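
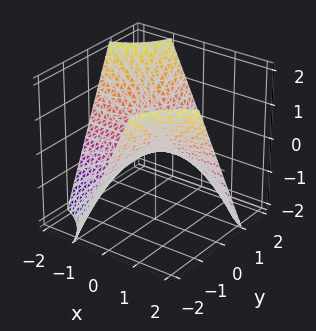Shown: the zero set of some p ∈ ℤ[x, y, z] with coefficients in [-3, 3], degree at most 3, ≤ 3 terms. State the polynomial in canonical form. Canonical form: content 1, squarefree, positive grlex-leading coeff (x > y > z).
x*y + z

First, the degree is 2 — a saddle surface; a quadric.
Then, checking where it meets the axes: it meets the z-axis at z = 0 (among the integer gridlines); the visible x-axis segment lies entirely on the surface; the visible y-axis segment lies entirely on the surface.
Finally, these observations pin down the coefficients.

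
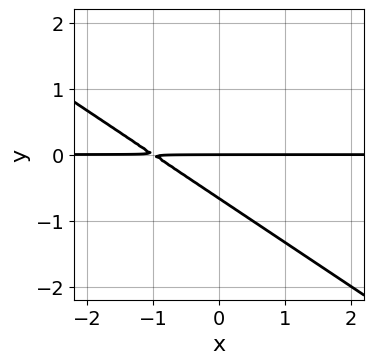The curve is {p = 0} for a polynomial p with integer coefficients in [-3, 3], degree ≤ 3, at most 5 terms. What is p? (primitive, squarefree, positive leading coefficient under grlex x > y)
deg p = 2. A generic line meets the curve in up to 2 points.
Against the integer gridlines: it meets the y-axis at y = 0 (among the integer gridlines); the visible x-axis segment lies entirely on the curve.
Together with the visible shape, these determine p as stated.

2*x*y + 3*y^2 + 2*y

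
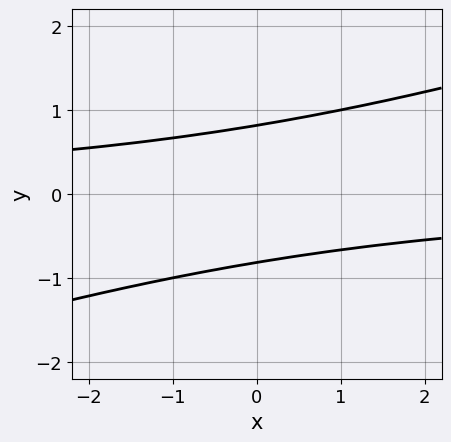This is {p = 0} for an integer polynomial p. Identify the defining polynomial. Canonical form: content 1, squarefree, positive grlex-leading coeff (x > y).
(a) deg p = 2.
(b) From the visible intercepts: it misses every integer gridline on the x-axis.
(c) Putting this together gives p.

x*y - 3*y^2 + 2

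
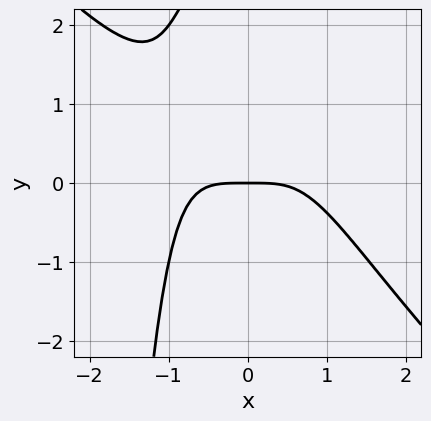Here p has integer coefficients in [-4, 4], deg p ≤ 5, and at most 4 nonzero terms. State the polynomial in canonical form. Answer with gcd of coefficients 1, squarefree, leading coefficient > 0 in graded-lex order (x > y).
2*x^4 + 2*x^3*y - y^2 + 3*y

First, deg p = 4. The shape is more complex than any degree-3 curve.
Then, against the integer gridlines: it crosses the x-axis at the gridline x = 0; one y-axis crossing is at y = 0.
Finally, matching integer coefficients to the picture gives p.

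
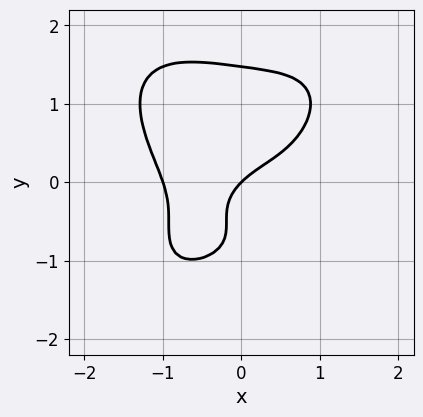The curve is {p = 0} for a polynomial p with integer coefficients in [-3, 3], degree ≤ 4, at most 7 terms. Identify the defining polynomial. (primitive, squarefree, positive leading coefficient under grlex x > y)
2*x^4 + 2*y^4 - 3*y^2 + 2*x - 2*y

First, the degree is 4 — the shape is more complex than any degree-3 curve.
Then, against the integer gridlines: it meets the y-axis at y = 0 (among the integer gridlines); among the integer gridlines, it crosses the x-axis at x ∈ {-1, 0}.
Finally, matching integer coefficients to the picture gives p.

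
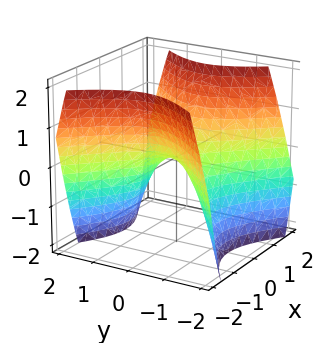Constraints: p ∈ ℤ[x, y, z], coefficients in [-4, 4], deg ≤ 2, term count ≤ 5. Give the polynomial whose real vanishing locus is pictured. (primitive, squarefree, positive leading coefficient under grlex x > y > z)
First, deg p = 2. A hyperbolic paraboloid; a quadric.
Next, symmetries: it's symmetric under y → −y, forcing even powers of y; mirror symmetry x ↦ −x ⇒ only even powers of x.
Then, checking where it meets the axes: it meets the z-axis at z = 0 (among the integer gridlines); it meets the y-axis at y = 0 (among the integer gridlines); one x-axis crossing is at x = 0.
Finally, these observations pin down the coefficients.

x^2 - y^2 - z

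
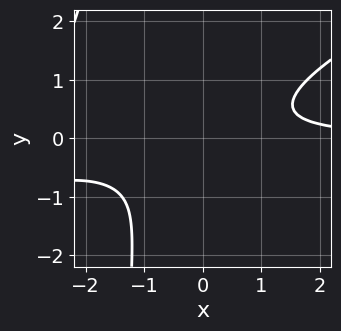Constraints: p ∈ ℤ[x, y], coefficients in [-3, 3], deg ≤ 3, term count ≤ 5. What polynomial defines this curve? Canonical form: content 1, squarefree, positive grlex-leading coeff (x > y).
(a) deg p = 3. The shape is more complex than any degree-2 curve.
(b) Reading off the gridlines: the curve avoids every integer x-axis point in the box; no y-intercept at any integer in the box.
(c) The integer polynomial consistent with all of this is the stated p.

x^2*y - 2*x*y^2 + 3*x*y - 3*y^2 - 2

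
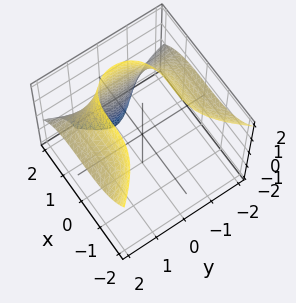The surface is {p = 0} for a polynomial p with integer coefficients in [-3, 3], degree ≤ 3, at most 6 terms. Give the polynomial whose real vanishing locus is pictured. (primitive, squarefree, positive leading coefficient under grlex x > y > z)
x^3 + 2*y^2*z - y^2 - 3

(a) Degree: a generic line meets the surface in up to 3 points, so deg p = 3.
(b) From the axis intercepts and sections: no y-intercept at any integer in the box; the surface avoids every integer z-axis point in the box.
(c) Together with the visible shape, these determine p as stated.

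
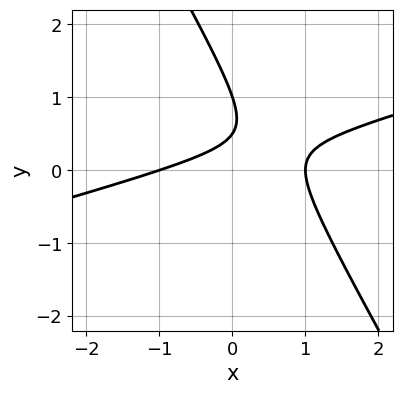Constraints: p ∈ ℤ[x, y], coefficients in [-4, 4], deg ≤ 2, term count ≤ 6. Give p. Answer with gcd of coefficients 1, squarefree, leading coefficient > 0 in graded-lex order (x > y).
x^2 - 3*x*y - 2*y^2 + 3*y - 1

First, the degree is 2 — a generic line meets the curve in up to 2 points.
Next, against the integer gridlines: it meets the y-axis at y = 1 (among the integer gridlines); the x-axis gridline crossings are at x ∈ {-1, 1}.
Finally, matching integer coefficients to the picture gives p.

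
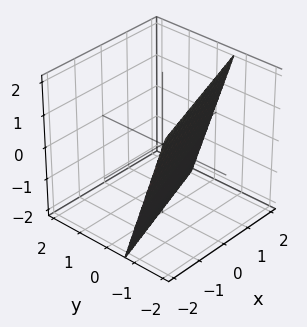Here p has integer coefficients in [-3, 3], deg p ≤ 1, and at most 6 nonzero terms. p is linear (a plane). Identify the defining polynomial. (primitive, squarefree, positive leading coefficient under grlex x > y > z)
Degree: every cross-section is a straight line — this is a plane, so deg p = 1.
Checking where it meets the axes: it meets the x-axis at x = 2 (among the integer gridlines); one z-axis crossing is at z = -2.
Matching integer coefficients to the picture gives p.

x - 3*y - z - 2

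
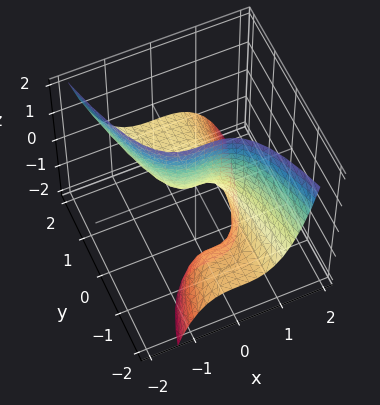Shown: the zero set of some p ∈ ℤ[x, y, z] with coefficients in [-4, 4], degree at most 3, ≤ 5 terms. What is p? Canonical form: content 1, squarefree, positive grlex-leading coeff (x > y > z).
2*x^3 + 2*y*z + y + z

(a) deg p = 3. A generic line meets the surface in up to 3 points.
(b) Observable constraints: it meets the z-axis at z = 0 (among the integer gridlines); it crosses the x-axis at the gridline x = 0; it crosses the y-axis at the gridline y = 0.
(c) Together with the visible shape, these determine p as stated.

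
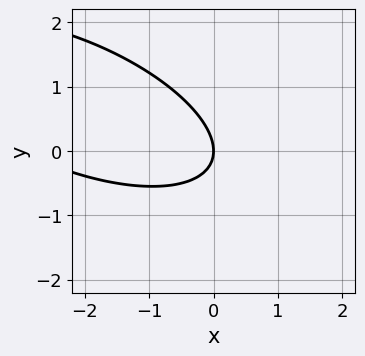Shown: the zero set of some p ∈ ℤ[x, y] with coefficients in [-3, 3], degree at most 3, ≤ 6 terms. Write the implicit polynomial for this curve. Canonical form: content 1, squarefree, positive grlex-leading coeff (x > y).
First, the degree is 2 — a generic line meets the curve in up to 2 points.
Then, from the axis intercepts and sections: one x-axis crossing is at x = 0; it meets the y-axis at y = 0 (among the integer gridlines).
Finally, these observations pin down the coefficients.

x^2 + 2*x*y + 3*y^2 + 3*x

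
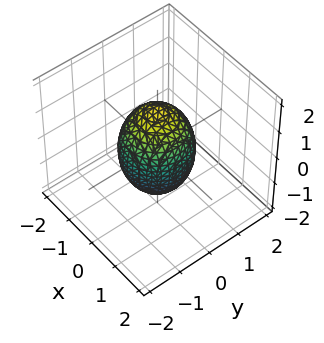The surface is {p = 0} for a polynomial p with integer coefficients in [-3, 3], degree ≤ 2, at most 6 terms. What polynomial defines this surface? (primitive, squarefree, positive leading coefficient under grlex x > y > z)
(a) deg p = 2. Bounded and convex; a quadric.
(b) Symmetries: the z ↦ −z reflection is a symmetry, so z appears only in even powers; the z-axis is an axis of rotation, so x and y enter only as x² + y².
(c) Reading off the gridlines: a circular section at z = -1 has radius between 0 and 1; the x-axis gridline crossings are at x ∈ {-1, 1}; the y-axis gridline crossings are at y ∈ {-1, 1}.
(d) Assembling these constraints gives the stated polynomial.

2*x^2 + 2*y^2 + z^2 - 2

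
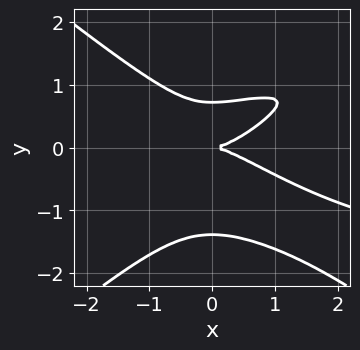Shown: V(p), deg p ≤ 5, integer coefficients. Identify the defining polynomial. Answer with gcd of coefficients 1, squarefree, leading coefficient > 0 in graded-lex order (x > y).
2*x^2*y^2 - 3*y^4 - x^3 - 2*y^3 + 3*y^2

Degree: the shape is more complex than any degree-3 curve, so deg p = 4.
Observable constraints: one x-axis crossing is at x = 0; it meets the y-axis at y = 0 (among the integer gridlines).
Assembling these constraints gives the stated polynomial.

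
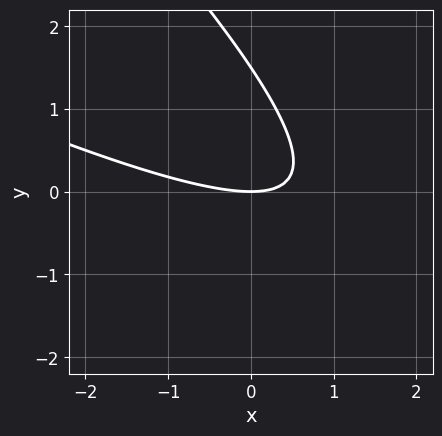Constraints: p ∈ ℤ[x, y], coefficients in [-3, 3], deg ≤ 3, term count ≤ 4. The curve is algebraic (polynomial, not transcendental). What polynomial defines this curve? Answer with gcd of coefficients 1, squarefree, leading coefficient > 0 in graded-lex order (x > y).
x^2 + 3*x*y + 2*y^2 - 3*y

(a) deg p = 2. A generic line meets the curve in up to 2 points.
(b) Checking where it meets the axes: one x-axis crossing is at x = 0; it crosses the y-axis at the gridline y = 0.
(c) These observations pin down the coefficients.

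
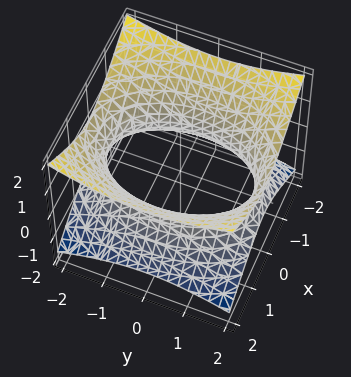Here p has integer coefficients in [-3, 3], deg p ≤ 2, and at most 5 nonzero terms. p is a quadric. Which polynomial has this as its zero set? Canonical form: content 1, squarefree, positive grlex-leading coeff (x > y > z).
Degree: an hourglass — one-sheet hyperboloid; a quadric, so deg p = 2.
Symmetries: mirror symmetry y ↦ −y ⇒ only even powers of y; it's symmetric under z → −z, forcing even powers of z; mirror symmetry x ↦ −x ⇒ only even powers of x.
Checking where it meets the axes: no z-intercept at any integer in the box.
These observations pin down the coefficients.

2*x^2 + y^2 - 3*z^2 - 3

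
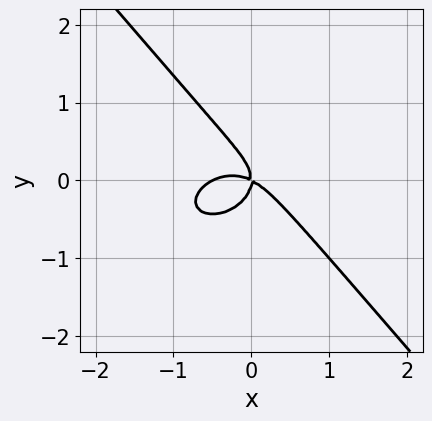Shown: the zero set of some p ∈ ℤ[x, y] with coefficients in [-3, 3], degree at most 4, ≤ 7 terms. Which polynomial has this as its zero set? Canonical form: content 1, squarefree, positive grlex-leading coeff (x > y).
2*x^3 + 2*x*y^2 + 3*y^3 + x^2 + 2*x*y

(a) Degree: a generic line meets the curve in up to 3 points, so deg p = 3.
(b) Reading off the gridlines: it crosses the y-axis at the gridline y = 0; one x-axis crossing is at x = 0.
(c) Fitting integer coefficients to these (and the overall shape) gives p.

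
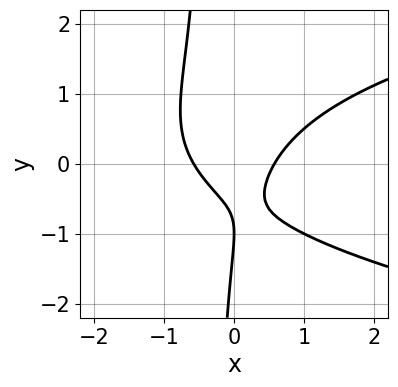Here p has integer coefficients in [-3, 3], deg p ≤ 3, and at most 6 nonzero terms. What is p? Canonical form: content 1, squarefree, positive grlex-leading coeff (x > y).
First, degree: no degree-2 curve has this shape, so deg p = 3.
Next, from the visible intercepts: it meets the y-axis at y = -1 (among the integer gridlines).
Finally, these observations pin down the coefficients.

3*x*y^2 - 3*x^2 + y^2 + 2*y + 1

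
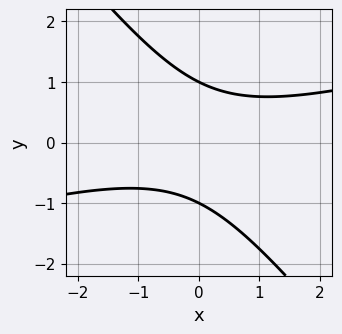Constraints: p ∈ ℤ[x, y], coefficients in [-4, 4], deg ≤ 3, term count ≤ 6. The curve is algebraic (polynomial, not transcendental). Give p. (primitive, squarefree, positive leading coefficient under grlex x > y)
Degree: no degree-1 curve has this shape, so deg p = 2.
Checking where it meets the axes: the y-axis gridline crossings are at y ∈ {-1, 1}; the curve avoids every integer x-axis point in the box.
Putting this together gives p.

x^2 - 3*x*y - 3*y^2 + 3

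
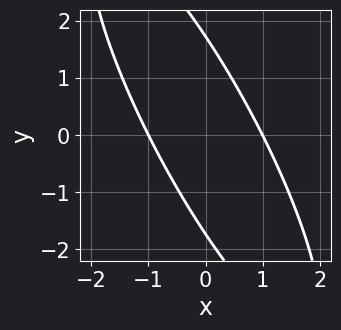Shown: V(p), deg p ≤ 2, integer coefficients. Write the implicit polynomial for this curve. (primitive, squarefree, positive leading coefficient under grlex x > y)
(a) deg p = 2. A generic line meets the curve in up to 2 points.
(b) Checking where it meets the axes: among the integer gridlines, it crosses the x-axis at x ∈ {-1, 1}.
(c) Putting this together gives p.

3*x^2 + 3*x*y + y^2 - 3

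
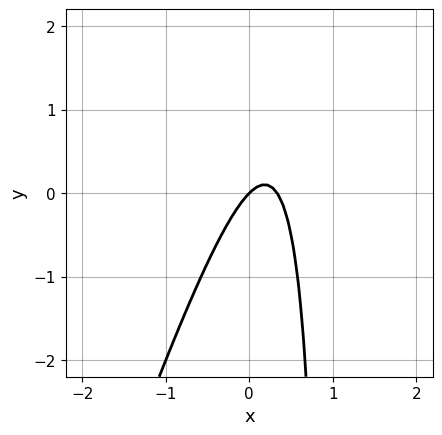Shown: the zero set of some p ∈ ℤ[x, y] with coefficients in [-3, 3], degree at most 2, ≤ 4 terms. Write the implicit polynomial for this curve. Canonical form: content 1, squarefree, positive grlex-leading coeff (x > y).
3*x^2 - x*y - x + y

1. deg p = 2. No degree-1 curve has this shape.
2. From the visible intercepts: it meets the x-axis at x = 0 (among the integer gridlines); it meets the y-axis at y = 0 (among the integer gridlines).
3. Together with the visible shape, these determine p as stated.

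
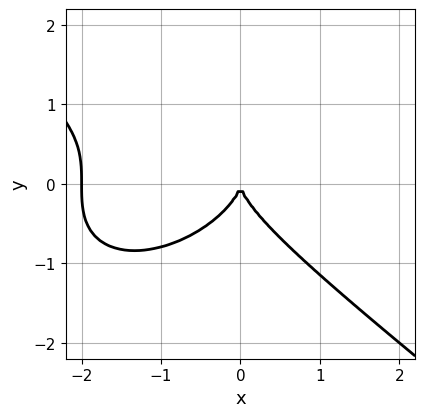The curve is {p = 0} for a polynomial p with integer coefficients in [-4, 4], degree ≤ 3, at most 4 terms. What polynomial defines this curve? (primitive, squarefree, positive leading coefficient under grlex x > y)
x^3 + 2*y^3 + 2*x^2

First, the degree is 3 — the shape is more complex than any degree-2 curve.
Next, from the axis intercepts and sections: one y-axis crossing is at y = 0; the x-axis gridline crossings are at x ∈ {-2, 0}.
Finally, together with the visible shape, these determine p as stated.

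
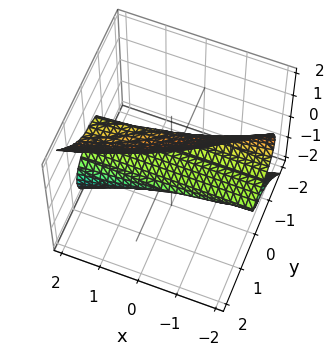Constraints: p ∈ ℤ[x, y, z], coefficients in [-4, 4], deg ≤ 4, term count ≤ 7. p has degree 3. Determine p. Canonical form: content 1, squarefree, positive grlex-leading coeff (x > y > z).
2*x*z^2 - 2*y^3 - 3*y*z^2 + 2*z^3 - 2*z

First, degree: the shape is more complex than any degree-2 surface, so deg p = 3.
Next, observable constraints: every point of the x-axis in the box is on the surface; the z-axis gridline crossings are at z ∈ {-1, 0, 1}; one y-axis crossing is at y = 0.
Finally, these observations pin down the coefficients.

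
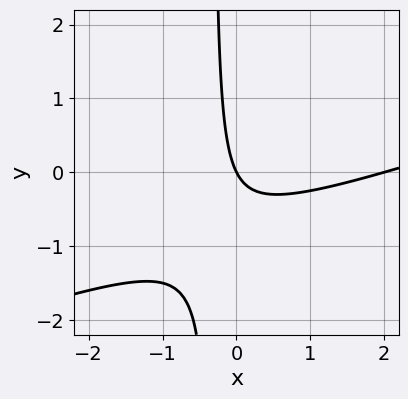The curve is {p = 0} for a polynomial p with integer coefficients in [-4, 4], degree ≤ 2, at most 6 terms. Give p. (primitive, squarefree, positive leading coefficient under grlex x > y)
deg p = 2. The shape is more complex than any degree-1 curve.
Checking where it meets the axes: it crosses the y-axis at the gridline y = 0; among the integer gridlines, it crosses the x-axis at x ∈ {0, 2}.
The integer polynomial consistent with all of this is the stated p.

x^2 - 3*x*y - 2*x - y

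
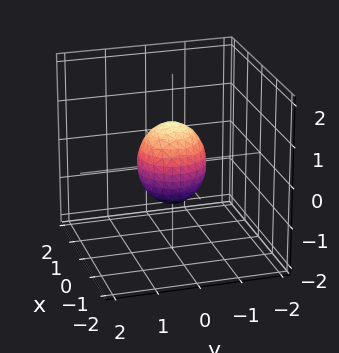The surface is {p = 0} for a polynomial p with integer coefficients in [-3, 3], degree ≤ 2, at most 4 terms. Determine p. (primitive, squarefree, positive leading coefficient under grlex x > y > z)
deg p = 2. A closed, bounded, convex surface; a quadric.
Symmetry: the z-axis is an axis of rotation, so x and y enter only as x² + y²; mirror symmetry z ↦ −z ⇒ only even powers of z.
From the axis intercepts and sections: the z-axis gridline crossings are at z ∈ {-1, 1}; a circular section at z = 0 has radius between 0 and 1.
The integer polynomial consistent with all of this is the stated p.

3*x^2 + 3*y^2 + 2*z^2 - 2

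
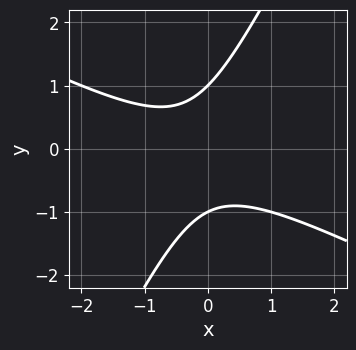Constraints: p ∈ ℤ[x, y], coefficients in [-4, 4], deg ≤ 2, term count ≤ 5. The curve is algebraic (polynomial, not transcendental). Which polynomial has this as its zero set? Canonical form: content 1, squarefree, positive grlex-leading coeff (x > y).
2*x^2 + 3*x*y - 2*y^2 + x + 2

(a) The degree is 2 — no degree-1 curve has this shape.
(b) From the visible intercepts: among the integer gridlines, it crosses the y-axis at y ∈ {-1, 1}; the curve avoids every integer x-axis point in the box.
(c) Fitting integer coefficients to these (and the overall shape) gives p.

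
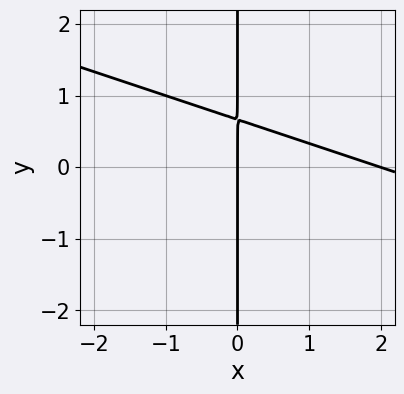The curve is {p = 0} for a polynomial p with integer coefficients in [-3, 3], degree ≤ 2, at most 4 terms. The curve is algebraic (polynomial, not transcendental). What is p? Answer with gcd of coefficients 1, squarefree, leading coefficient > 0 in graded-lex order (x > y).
x^2 + 3*x*y - 2*x

First, degree: no degree-1 curve has this shape, so deg p = 2.
Then, reading off the gridlines: the x-axis gridline crossings are at x ∈ {0, 2}; the visible y-axis segment lies entirely on the curve.
Finally, these observations pin down the coefficients.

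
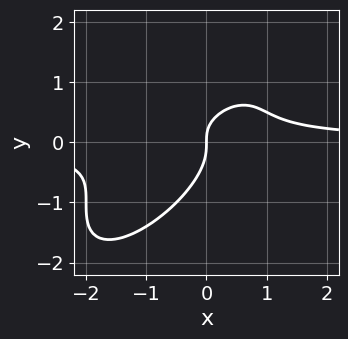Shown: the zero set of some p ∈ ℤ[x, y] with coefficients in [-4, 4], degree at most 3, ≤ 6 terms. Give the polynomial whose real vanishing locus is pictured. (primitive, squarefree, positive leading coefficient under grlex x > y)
2*x^2*y - 3*x*y^2 + 2*y^3 + x*y - x

1. deg p = 3.
2. From the axis intercepts and sections: one x-axis crossing is at x = 0; it crosses the y-axis at the gridline y = 0.
3. Matching integer coefficients to the picture gives p.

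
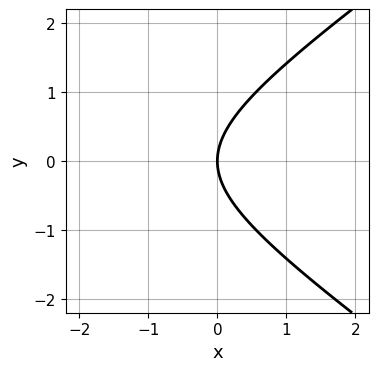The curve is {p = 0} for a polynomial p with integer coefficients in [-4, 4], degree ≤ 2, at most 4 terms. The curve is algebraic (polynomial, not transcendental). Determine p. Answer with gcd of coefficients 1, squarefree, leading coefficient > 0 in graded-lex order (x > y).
Degree: no degree-1 curve has this shape, so deg p = 2.
Symmetries: mirror symmetry y ↦ −y ⇒ only even powers of y.
From the axis intercepts and sections: it meets the y-axis at y = 0 (among the integer gridlines); it meets the x-axis at x = 0 (among the integer gridlines).
Fitting integer coefficients to these (and the overall shape) gives p.

x^2 - 2*y^2 + 3*x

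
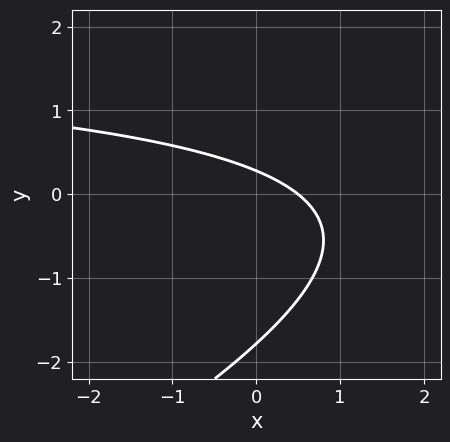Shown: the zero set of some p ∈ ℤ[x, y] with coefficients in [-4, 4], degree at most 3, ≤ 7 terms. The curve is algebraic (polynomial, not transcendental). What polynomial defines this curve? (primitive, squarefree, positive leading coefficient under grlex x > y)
x*y - 2*y^2 - 2*x - 3*y + 1

1. The degree is 2 — a generic line meets the curve in up to 2 points.
2. Putting this together gives p.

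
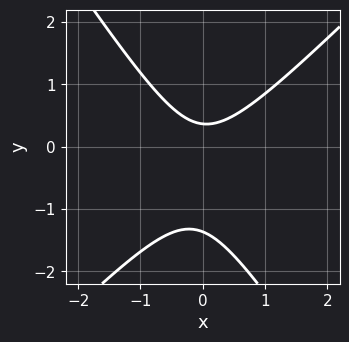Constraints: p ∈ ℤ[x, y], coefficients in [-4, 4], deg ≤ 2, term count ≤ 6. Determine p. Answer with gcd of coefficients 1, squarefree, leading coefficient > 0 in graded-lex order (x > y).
3*x^2 - x*y - 2*y^2 - 2*y + 1

Degree: the shape is more complex than any degree-1 curve, so deg p = 2.
Checking where it meets the axes: it misses every integer gridline on the x-axis.
Matching integer coefficients to the picture gives p.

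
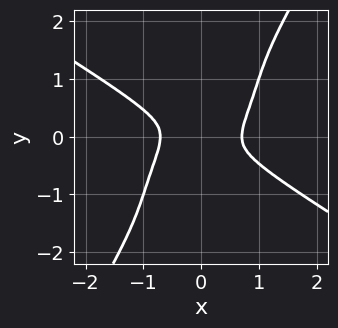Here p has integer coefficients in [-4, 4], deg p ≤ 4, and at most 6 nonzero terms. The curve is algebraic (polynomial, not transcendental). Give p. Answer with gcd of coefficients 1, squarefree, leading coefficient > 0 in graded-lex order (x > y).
1. The degree is 4 — no degree-3 curve has this shape.
2. The integer polynomial consistent with all of this is the stated p.

2*x^4 - 3*x^2*y^2 + 3*x*y^3 - y^4 - x^2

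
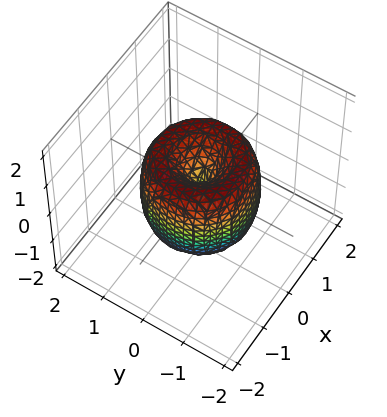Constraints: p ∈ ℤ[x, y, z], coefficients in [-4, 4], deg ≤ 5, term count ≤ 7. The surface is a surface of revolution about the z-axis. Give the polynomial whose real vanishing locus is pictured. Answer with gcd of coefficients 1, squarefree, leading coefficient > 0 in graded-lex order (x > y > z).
(a) deg p = 4. No degree-3 surface has this shape.
(b) Symmetries: the surface is invariant under rotation about z: p = q(x² + y², z).
(c) From the visible intercepts: a circular section at z = 0 has radius between 1 and 2; one z-axis crossing is at z = 0.
(d) The integer polynomial consistent with all of this is the stated p.

2*x^4 + 4*x^2*y^2 + 2*y^4 - 3*x^2 - 3*y^2 + z^2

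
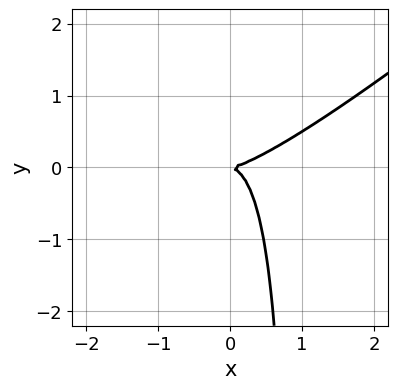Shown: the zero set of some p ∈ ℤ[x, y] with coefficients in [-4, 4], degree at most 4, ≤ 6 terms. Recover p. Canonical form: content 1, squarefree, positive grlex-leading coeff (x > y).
x^3 - 2*x^2*y + x*y^2 - y^2

1. Degree: a generic line meets the curve in up to 3 points, so deg p = 3.
2. Against the integer gridlines: it crosses the x-axis at the gridline x = 0; it crosses the y-axis at the gridline y = 0.
3. Putting this together gives p.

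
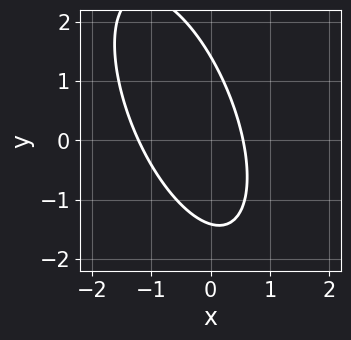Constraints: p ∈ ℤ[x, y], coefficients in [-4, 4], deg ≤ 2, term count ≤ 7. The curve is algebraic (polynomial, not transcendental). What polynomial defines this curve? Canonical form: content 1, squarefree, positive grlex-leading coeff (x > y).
First, the degree is 2 — no degree-1 curve has this shape.
Finally, the integer polynomial consistent with all of this is the stated p.

3*x^2 + 2*x*y + y^2 + 2*x - 2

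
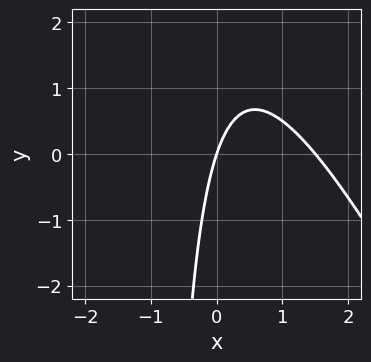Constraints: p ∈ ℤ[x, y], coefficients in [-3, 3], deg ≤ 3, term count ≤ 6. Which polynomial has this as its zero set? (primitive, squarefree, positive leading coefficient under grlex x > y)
2*x^2 + x*y - 3*x + y

1. Degree: the shape is more complex than any degree-1 curve, so deg p = 2.
2. Observable constraints: it meets the x-axis at x = 0 (among the integer gridlines); it crosses the y-axis at the gridline y = 0.
3. Matching integer coefficients to the picture gives p.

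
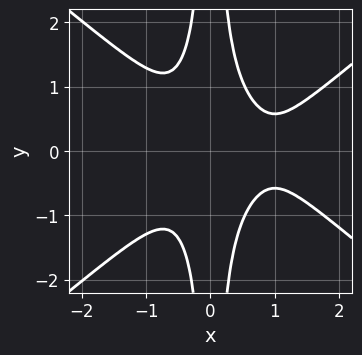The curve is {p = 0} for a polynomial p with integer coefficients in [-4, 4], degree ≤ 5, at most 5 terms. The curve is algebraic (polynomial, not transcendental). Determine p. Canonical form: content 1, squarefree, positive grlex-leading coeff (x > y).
2*x^4 - 3*x^2*y^2 - 2*x^3 + 1

1. The degree is 4 — the shape is more complex than any degree-3 curve.
2. Symmetries: mirror symmetry y ↦ −y ⇒ only even powers of y.
3. Against the integer gridlines: no x-intercept at any integer in the box; no y-intercept at any integer in the box.
4. Assembling these constraints gives the stated polynomial.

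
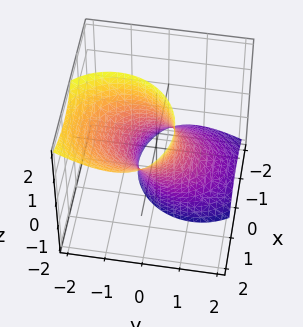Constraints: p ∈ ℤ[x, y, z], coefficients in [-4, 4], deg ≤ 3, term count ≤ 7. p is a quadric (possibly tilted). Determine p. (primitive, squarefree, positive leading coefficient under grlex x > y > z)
Degree: the shape is more complex than any degree-1 surface, so deg p = 2.
Against the integer gridlines: no z-intercept at any integer in the box.
Matching integer coefficients to the picture gives p.

3*x^2 - 3*x*z + 3*y^2 + 3*y*z - 2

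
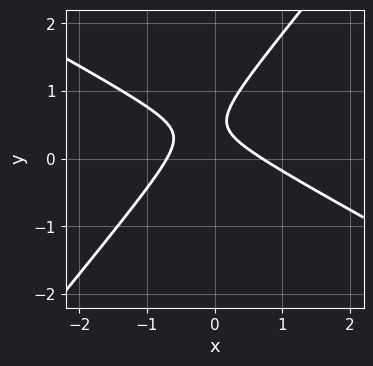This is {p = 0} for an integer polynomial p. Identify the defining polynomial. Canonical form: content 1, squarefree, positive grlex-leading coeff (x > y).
Degree: a generic line meets the curve in up to 2 points, so deg p = 2.
From the axis intercepts and sections: the curve avoids every integer y-axis point in the box.
Fitting integer coefficients to these (and the overall shape) gives p.

2*x^2 + 2*x*y - 3*y^2 + 3*y - 1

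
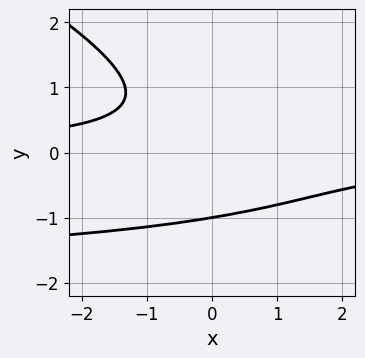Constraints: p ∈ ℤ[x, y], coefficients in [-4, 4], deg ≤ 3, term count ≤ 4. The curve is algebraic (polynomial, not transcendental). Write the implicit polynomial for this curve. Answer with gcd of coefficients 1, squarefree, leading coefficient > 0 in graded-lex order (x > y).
(a) Degree: no degree-2 curve has this shape, so deg p = 3.
(b) Checking where it meets the axes: it meets the y-axis at y = -1 (among the integer gridlines); the curve avoids every integer x-axis point in the box.
(c) Matching integer coefficients to the picture gives p.

x*y^2 + 2*y^3 + 2*x*y + 2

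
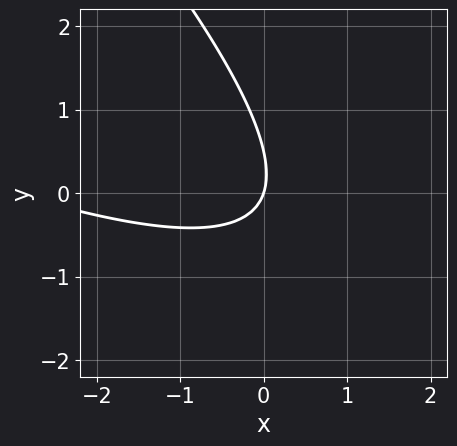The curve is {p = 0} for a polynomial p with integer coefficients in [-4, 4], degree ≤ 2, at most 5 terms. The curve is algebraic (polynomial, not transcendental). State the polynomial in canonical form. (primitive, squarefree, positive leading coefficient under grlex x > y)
x^2 + 3*x*y + 2*y^2 + 3*x - y

(a) The degree is 2 — no degree-1 curve has this shape.
(b) Checking where it meets the axes: it crosses the x-axis at the gridline x = 0; it meets the y-axis at y = 0 (among the integer gridlines).
(c) Solving for integer coefficients yields p as stated.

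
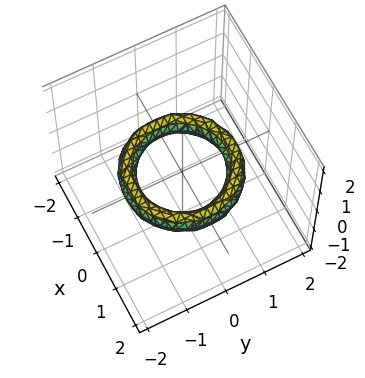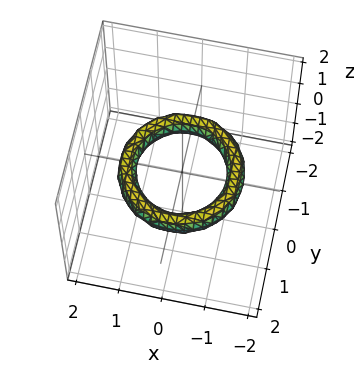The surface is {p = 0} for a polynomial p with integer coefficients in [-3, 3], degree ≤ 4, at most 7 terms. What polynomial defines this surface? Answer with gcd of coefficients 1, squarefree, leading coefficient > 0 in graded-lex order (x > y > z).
1. Degree: the shape is more complex than any degree-3 surface, so deg p = 4.
2. Symmetries: rotational symmetry about the z-axis ⇒ p depends on x, y only through x² + y².
3. Observable constraints: among the integer gridlines, it crosses the y-axis at y ∈ {-1, 1}; the x-axis gridline crossings are at x ∈ {-1, 1}; no z-intercept at any integer in the box; a circular section at z = 0 has radius exactly 1.
4. Assembling these constraints gives the stated polynomial.

x^4 + 2*x^2*y^2 + y^4 - 3*x^2 - 3*y^2 + 3*z^2 + 2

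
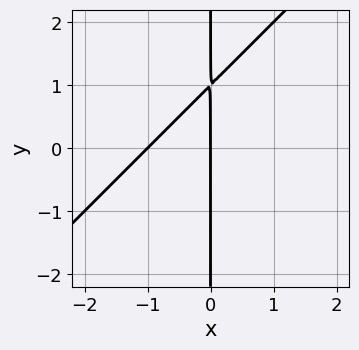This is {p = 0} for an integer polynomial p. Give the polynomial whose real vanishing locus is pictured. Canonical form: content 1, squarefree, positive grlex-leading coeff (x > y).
1. The degree is 2 — a generic line meets the curve in up to 2 points.
2. Observable constraints: every point of the y-axis in the box is on the curve; the x-axis gridline crossings are at x ∈ {-1, 0}.
3. Solving for integer coefficients yields p as stated.

x^2 - x*y + x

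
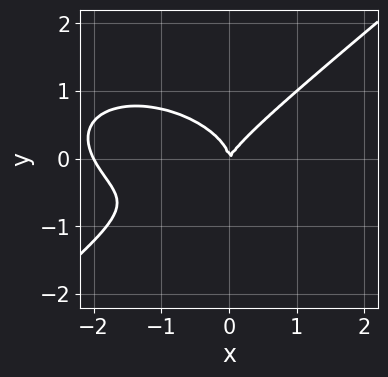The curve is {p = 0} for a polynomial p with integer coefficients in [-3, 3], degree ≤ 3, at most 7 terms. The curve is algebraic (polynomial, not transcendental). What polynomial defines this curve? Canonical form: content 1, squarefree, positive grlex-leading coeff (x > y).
x^3 + x*y^2 - 3*y^3 + 2*x^2 - x*y

deg p = 3. No degree-2 curve has this shape.
Observable constraints: it meets the y-axis at y = 0 (among the integer gridlines); the x-axis gridline crossings are at x ∈ {-2, 0}.
The integer polynomial consistent with all of this is the stated p.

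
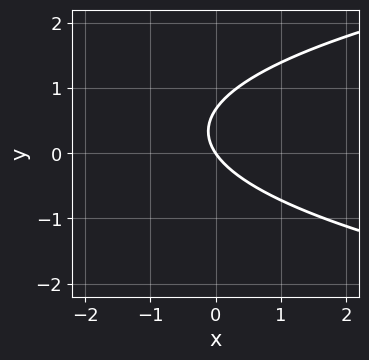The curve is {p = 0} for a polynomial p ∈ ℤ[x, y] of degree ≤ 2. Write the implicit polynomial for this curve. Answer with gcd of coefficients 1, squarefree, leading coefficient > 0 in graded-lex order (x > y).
1. deg p = 2.
2. Checking where it meets the axes: one y-axis crossing is at y = 0; one x-axis crossing is at x = 0.
3. Matching integer coefficients to the picture gives p.

3*y^2 - 3*x - 2*y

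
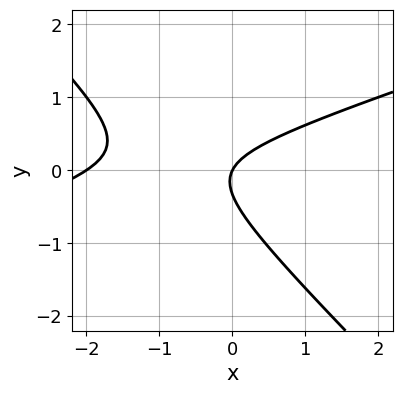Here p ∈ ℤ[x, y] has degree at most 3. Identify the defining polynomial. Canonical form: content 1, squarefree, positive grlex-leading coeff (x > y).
x^2 - 2*x*y - 3*y^2 + 2*x - y

1. Degree: a generic line meets the curve in up to 2 points, so deg p = 2.
2. Against the integer gridlines: the x-axis gridline crossings are at x ∈ {-2, 0}; one y-axis crossing is at y = 0.
3. Assembling these constraints gives the stated polynomial.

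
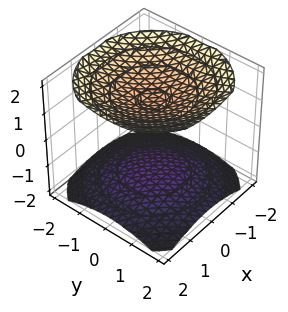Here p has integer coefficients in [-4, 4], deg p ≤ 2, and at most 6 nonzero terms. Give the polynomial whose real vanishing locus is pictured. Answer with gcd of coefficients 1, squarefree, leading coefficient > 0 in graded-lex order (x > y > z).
x^2 + y^2 - 2*z^2 + 3

(a) There are 2 components.
(b) The degree is 2 — two sheets facing apart; a quadric.
(c) Symmetries: mirror symmetry z ↦ −z ⇒ only even powers of z; rotational symmetry about the z-axis ⇒ p depends on x, y only through x² + y².
(d) Against the integer gridlines: it misses every integer gridline on the x-axis; it misses every integer gridline on the y-axis.
(e) These observations pin down the coefficients.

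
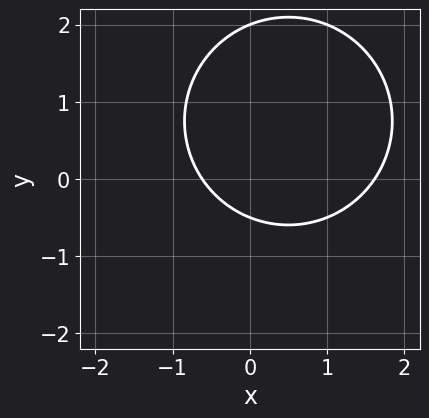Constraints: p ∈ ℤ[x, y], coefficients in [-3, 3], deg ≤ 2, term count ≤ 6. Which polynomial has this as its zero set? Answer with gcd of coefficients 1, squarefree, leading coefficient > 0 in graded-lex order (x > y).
2*x^2 + 2*y^2 - 2*x - 3*y - 2

deg p = 2. A generic line meets the curve in up to 2 points.
Against the integer gridlines: it meets the y-axis at y = 2 (among the integer gridlines).
Putting this together gives p.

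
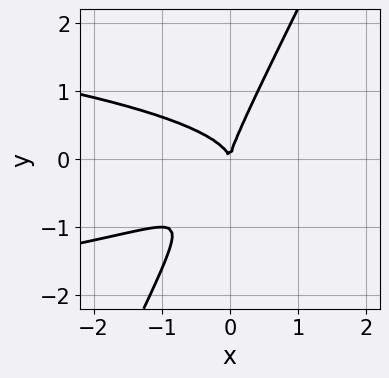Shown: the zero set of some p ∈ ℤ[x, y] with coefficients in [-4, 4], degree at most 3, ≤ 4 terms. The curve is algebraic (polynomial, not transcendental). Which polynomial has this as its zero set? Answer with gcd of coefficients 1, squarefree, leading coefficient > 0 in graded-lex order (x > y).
Degree: no degree-2 curve has this shape, so deg p = 3.
Observable constraints: one y-axis crossing is at y = 0; it meets the x-axis at x = 0 (among the integer gridlines).
Putting this together gives p.

2*x*y^2 - y^3 + x^2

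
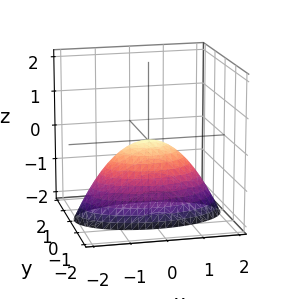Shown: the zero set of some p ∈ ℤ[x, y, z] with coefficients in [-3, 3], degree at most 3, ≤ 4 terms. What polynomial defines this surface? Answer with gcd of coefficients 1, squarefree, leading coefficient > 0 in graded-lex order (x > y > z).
(a) The degree is 2 — a single bowl opening along one axis; a quadric.
(b) Symmetries: mirror symmetry x ↦ −x ⇒ only even powers of x; mirror symmetry y ↦ −y ⇒ only even powers of y.
(c) From the visible intercepts: one x-axis crossing is at x = 0; one z-axis crossing is at z = 0; it meets the y-axis at y = 0 (among the integer gridlines).
(d) Fitting integer coefficients to these (and the overall shape) gives p.

x^2 + 3*y^2 + 2*z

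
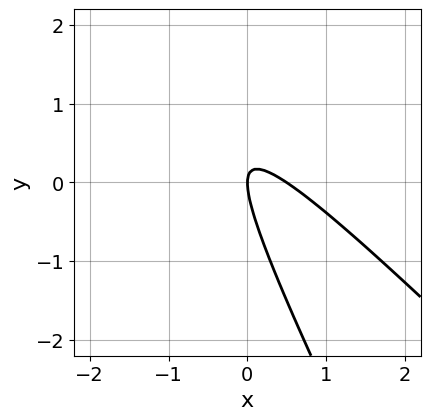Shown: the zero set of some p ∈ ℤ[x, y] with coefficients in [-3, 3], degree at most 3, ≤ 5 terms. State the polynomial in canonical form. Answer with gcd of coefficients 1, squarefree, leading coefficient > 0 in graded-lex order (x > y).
1. Degree: a generic line meets the curve in up to 2 points, so deg p = 2.
2. Checking where it meets the axes: it meets the y-axis at y = 0 (among the integer gridlines); one x-axis crossing is at x = 0.
3. Matching integer coefficients to the picture gives p.

2*x^2 + 3*x*y + y^2 - x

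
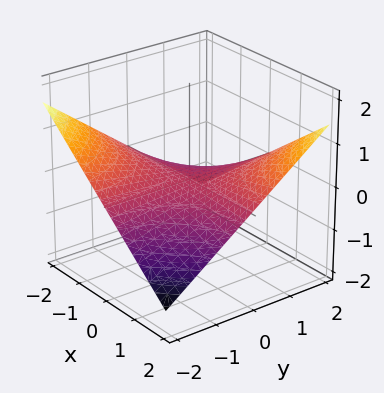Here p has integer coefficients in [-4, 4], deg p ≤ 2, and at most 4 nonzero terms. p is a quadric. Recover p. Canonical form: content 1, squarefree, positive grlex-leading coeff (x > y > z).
First, deg p = 2. A saddle surface; a quadric.
Next, against the integer gridlines: every point of the x-axis in the box is on the surface; every point of the y-axis in the box is on the surface.
Finally, solving for integer coefficients yields p as stated.

x*y - 3*z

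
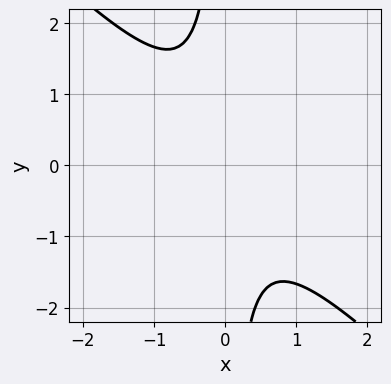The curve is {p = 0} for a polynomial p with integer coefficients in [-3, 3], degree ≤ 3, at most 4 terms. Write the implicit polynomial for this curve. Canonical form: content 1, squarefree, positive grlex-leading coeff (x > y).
3*x^2 + 3*x*y + 2

Degree: the shape is more complex than any degree-1 curve, so deg p = 2.
From the visible intercepts: no y-intercept at any integer in the box; it misses every integer gridline on the x-axis.
Fitting integer coefficients to these (and the overall shape) gives p.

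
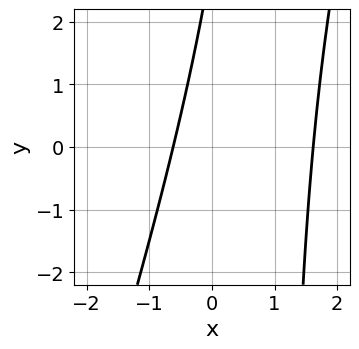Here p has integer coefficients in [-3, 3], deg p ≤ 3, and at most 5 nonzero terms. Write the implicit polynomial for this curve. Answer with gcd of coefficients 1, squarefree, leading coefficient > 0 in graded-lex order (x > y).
(a) deg p = 2. The shape is more complex than any degree-1 curve.
(b) From the visible intercepts: it misses every integer gridline on the y-axis.
(c) Fitting integer coefficients to these (and the overall shape) gives p.

3*x^2 - x*y - 3*x + y - 3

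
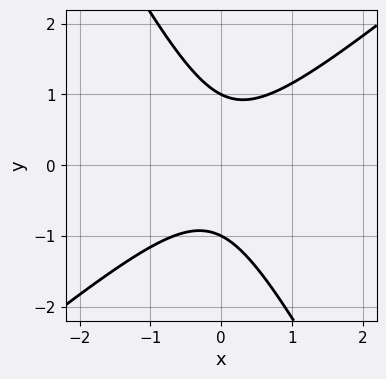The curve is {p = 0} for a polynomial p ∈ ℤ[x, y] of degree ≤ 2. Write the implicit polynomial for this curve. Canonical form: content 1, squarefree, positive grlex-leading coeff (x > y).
1. The degree is 2 — the shape is more complex than any degree-1 curve.
2. Reading off the gridlines: the y-axis gridline crossings are at y ∈ {-1, 1}; it misses every integer gridline on the x-axis.
3. Putting this together gives p.

3*x^2 - 2*x*y - 2*y^2 + 2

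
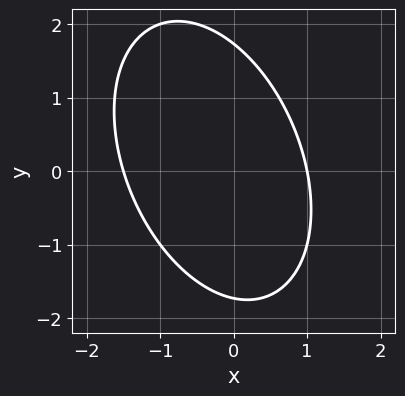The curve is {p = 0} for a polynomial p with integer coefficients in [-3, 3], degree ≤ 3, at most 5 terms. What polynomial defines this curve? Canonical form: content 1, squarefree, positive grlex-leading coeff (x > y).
1. deg p = 2.
2. Against the integer gridlines: it meets the x-axis at x = 1 (among the integer gridlines).
3. These observations pin down the coefficients.

2*x^2 + x*y + y^2 + x - 3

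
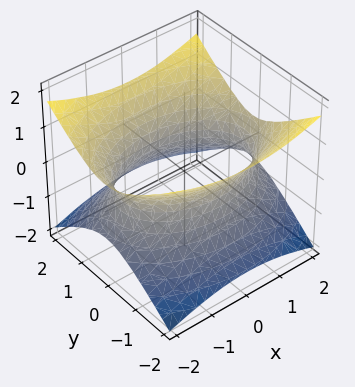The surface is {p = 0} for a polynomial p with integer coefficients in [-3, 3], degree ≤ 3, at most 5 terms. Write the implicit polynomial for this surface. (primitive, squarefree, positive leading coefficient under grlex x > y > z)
(a) The degree is 2 — an hourglass — one-sheet hyperboloid; a quadric.
(b) Symmetries: the y ↦ −y reflection is a symmetry, so y appears only in even powers; it's symmetric under z → −z, forcing even powers of z; it's symmetric under x → −x, forcing even powers of x.
(c) Checking where it meets the axes: no z-intercept at any integer in the box.
(d) Putting this together gives p.

x^2 + 2*y^2 - 3*z^2 - 3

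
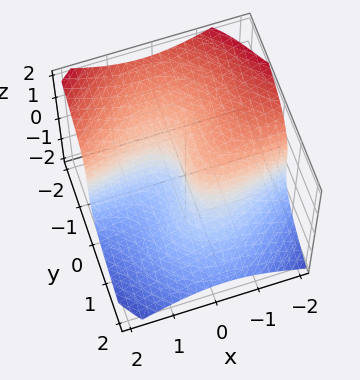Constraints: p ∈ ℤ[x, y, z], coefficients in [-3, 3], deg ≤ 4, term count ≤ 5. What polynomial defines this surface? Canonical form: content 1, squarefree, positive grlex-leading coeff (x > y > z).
deg p = 3. A generic line meets the surface in up to 3 points.
From the axis intercepts and sections: one z-axis crossing is at z = 0; it meets the y-axis at y = 0 (among the integer gridlines); it crosses the x-axis at the gridline x = 0.
Solving for integer coefficients yields p as stated.

3*x^2*y + 3*y^3 + 3*y^2*z + 2*z^3 + 3*x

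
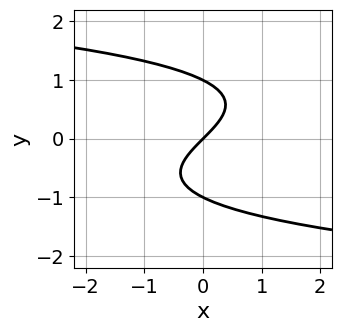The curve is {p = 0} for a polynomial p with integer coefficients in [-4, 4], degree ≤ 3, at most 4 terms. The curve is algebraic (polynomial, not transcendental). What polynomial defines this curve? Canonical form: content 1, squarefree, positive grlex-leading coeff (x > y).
(a) Degree: a generic line meets the curve in up to 3 points, so deg p = 3.
(b) Against the integer gridlines: the y-axis gridline crossings are at y ∈ {-1, 0, 1}; it crosses the x-axis at the gridline x = 0.
(c) Together with the visible shape, these determine p as stated.

y^3 + x - y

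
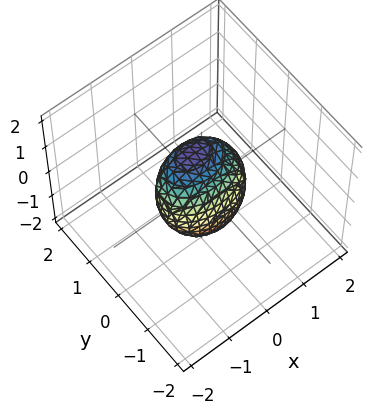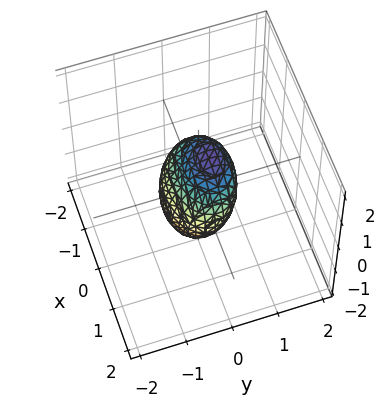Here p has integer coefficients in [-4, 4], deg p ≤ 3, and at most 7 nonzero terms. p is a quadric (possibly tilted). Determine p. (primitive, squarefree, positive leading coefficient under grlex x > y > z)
x^2 + 2*y^2 - y*z + z^2 - 1

(a) deg p = 2.
(b) Observable constraints: the z-axis gridline crossings are at z ∈ {-1, 1}; among the integer gridlines, it crosses the x-axis at x ∈ {-1, 1}.
(c) The integer polynomial consistent with all of this is the stated p.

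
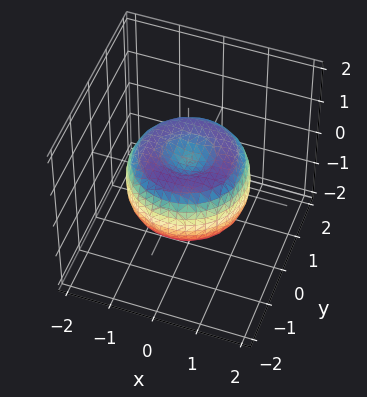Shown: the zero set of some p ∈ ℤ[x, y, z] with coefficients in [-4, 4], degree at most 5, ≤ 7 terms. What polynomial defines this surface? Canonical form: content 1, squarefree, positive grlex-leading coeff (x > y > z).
2*x^4 + 4*x^2*y^2 + 2*y^4 - 3*x^2 - 3*y^2 + 3*z^2 - 1

deg p = 4.
Symmetries: the surface is invariant under rotation about z: p = q(x² + y², z).
Reading off the gridlines: a circular section at z = 0 has radius between 1 and 2.
Solving for integer coefficients yields p as stated.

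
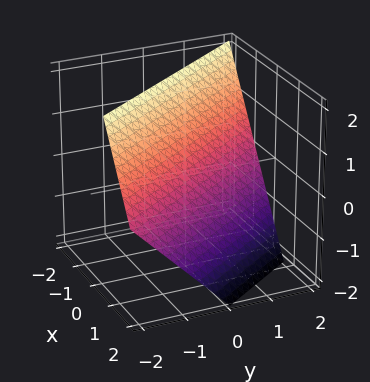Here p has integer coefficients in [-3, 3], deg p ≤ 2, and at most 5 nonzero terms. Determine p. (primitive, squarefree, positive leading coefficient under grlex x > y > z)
(a) The degree is 1 — the surface is flat (a plane).
(b) From the visible intercepts: it crosses the z-axis at the gridline z = 1; it meets the y-axis at y = 1 (among the integer gridlines).
(c) Assembling these constraints gives the stated polynomial.

3*x + 2*y + 2*z - 2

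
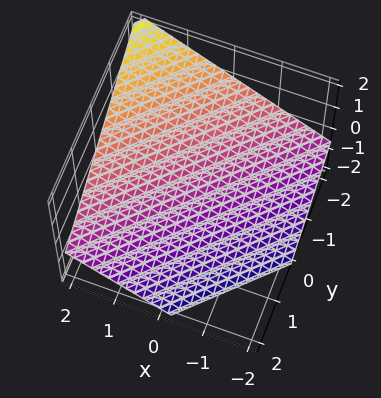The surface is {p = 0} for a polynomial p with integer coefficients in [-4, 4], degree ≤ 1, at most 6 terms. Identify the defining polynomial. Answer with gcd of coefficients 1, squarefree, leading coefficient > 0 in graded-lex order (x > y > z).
2*x - 2*y - 3*z - 2

1. deg p = 1. The surface is flat (a plane).
2. Checking where it meets the axes: one x-axis crossing is at x = 1; one y-axis crossing is at y = -1.
3. Matching integer coefficients to the picture gives p.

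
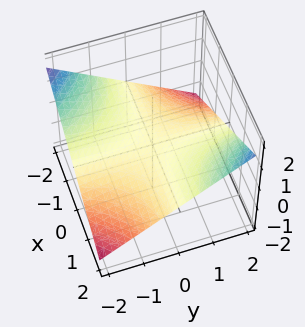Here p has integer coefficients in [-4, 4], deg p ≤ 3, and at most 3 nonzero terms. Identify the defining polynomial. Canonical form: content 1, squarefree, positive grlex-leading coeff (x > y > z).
x*y - 3*z

(a) The degree is 2 — a hyperbolic paraboloid; a quadric.
(b) Observable constraints: one z-axis crossing is at z = 0; every point of the x-axis in the box is on the surface; every point of the y-axis in the box is on the surface.
(c) Solving for integer coefficients yields p as stated.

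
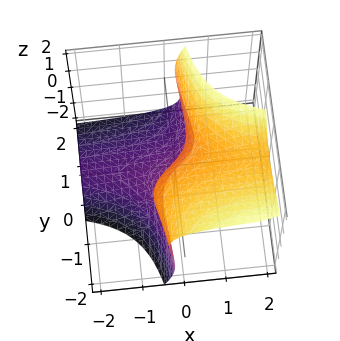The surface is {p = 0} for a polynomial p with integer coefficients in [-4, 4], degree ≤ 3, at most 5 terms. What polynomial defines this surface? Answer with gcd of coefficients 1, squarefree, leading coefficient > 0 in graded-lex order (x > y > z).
3*x*y^2 + 3*x*y*z - z^3 + 2*x - 2*y

Degree: a generic line meets the surface in up to 3 points, so deg p = 3.
Observable constraints: it meets the x-axis at x = 0 (among the integer gridlines); it crosses the y-axis at the gridline y = 0; it crosses the z-axis at the gridline z = 0.
Together with the visible shape, these determine p as stated.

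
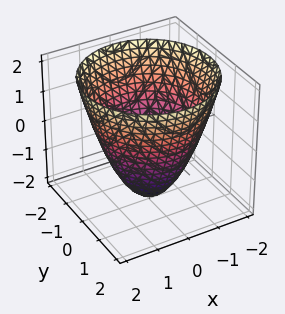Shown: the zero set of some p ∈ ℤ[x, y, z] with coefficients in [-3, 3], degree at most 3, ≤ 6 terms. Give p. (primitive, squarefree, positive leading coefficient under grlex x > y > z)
x^2 + y^2 - z - 2

(a) Degree: a generic line meets the surface in up to 2 points, so deg p = 2.
(b) Symmetries: rotational symmetry about the z-axis ⇒ p depends on x, y only through x² + y².
(c) From the visible intercepts: one z-axis crossing is at z = -2; a circular section at z = 1 has radius between 1 and 2.
(d) Matching integer coefficients to the picture gives p.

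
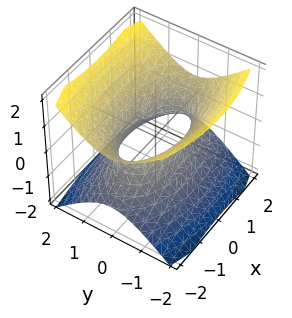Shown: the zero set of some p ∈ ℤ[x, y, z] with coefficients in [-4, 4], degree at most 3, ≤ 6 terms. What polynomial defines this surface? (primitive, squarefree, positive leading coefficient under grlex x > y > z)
(a) deg p = 2. One connected sheet with a waist; a quadric.
(b) Symmetries: the x ↦ −x reflection is a symmetry, so x appears only in even powers; it's symmetric under y → −y, forcing even powers of y; it's symmetric under z → −z, forcing even powers of z.
(c) Checking where it meets the axes: the surface avoids every integer z-axis point in the box.
(d) Matching integer coefficients to the picture gives p.

x^2 + 3*y^2 - 3*z^2 - 2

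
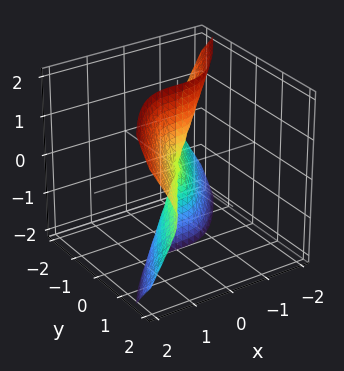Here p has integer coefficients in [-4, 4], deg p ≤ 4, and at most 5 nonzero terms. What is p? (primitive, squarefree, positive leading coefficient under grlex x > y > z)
3*x^3 - 2*x^2*y - 2*y*z^2

The degree is 3 — the shape is more complex than any degree-2 surface.
Reading off the gridlines: every point of the z-axis in the box is on the surface; the visible y-axis segment lies entirely on the surface; it crosses the x-axis at the gridline x = 0.
Fitting integer coefficients to these (and the overall shape) gives p.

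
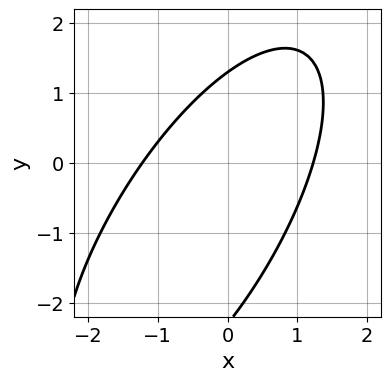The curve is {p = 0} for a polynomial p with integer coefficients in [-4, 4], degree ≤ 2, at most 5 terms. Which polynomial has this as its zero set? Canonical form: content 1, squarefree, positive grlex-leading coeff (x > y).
2*x^2 - 2*x*y + y^2 + y - 3

1. deg p = 2.
2. Putting this together gives p.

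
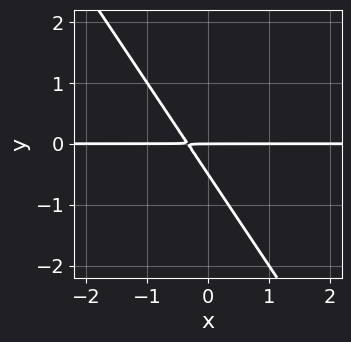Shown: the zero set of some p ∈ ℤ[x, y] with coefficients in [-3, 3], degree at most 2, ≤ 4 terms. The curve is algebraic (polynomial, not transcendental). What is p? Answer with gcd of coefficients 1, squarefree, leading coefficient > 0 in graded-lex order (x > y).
(a) The degree is 2 — a generic line meets the curve in up to 2 points.
(b) Checking where it meets the axes: the visible x-axis segment lies entirely on the curve; it crosses the y-axis at the gridline y = 0.
(c) Matching integer coefficients to the picture gives p.

3*x*y + 2*y^2 + y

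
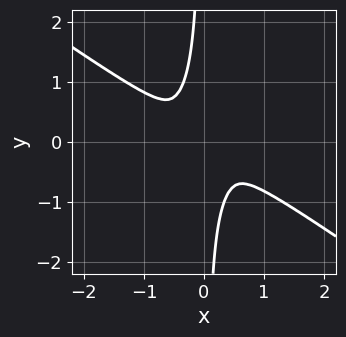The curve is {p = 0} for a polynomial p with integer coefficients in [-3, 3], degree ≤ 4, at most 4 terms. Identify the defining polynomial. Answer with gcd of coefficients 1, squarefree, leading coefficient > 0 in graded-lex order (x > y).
(a) deg p = 4. No degree-3 curve has this shape.
(b) Putting this together gives p.

x^4 + 3*x*y^3 + y^2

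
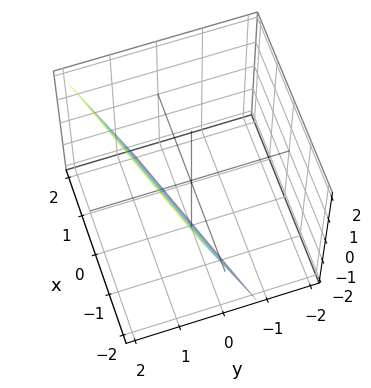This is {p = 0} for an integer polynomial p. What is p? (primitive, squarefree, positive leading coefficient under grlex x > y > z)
x - 3*y + z + 2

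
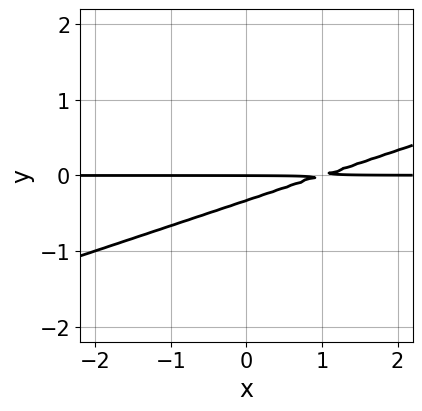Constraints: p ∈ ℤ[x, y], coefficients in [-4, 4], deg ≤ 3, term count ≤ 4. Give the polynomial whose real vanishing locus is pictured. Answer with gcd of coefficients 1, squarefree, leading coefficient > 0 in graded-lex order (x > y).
x*y - 3*y^2 - y

Degree: the shape is more complex than any degree-1 curve, so deg p = 2.
Against the integer gridlines: the visible x-axis segment lies entirely on the curve; it crosses the y-axis at the gridline y = 0.
Together with the visible shape, these determine p as stated.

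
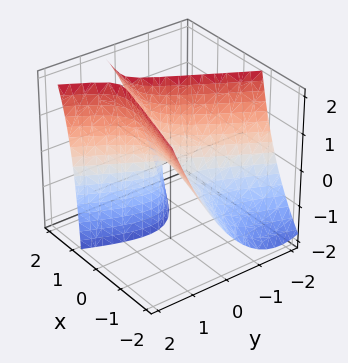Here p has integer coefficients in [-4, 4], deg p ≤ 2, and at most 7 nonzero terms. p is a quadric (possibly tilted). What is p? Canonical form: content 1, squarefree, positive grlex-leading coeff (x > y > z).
Degree: the shape is more complex than any degree-1 surface, so deg p = 2.
Against the integer gridlines: one z-axis crossing is at z = 0; it meets the x-axis at x = 0 (among the integer gridlines).
Putting this together gives p.

x^2 + 3*x*y - 2*x*z - 2*y^2 + z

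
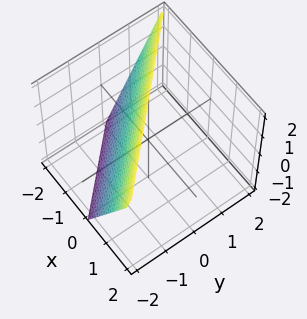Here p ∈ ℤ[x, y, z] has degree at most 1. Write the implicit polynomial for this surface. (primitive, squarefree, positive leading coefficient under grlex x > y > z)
2*x + 2*y - z + 2

First, deg p = 1.
Then, against the integer gridlines: it crosses the x-axis at the gridline x = -1; one y-axis crossing is at y = -1.
Finally, the integer polynomial consistent with all of this is the stated p.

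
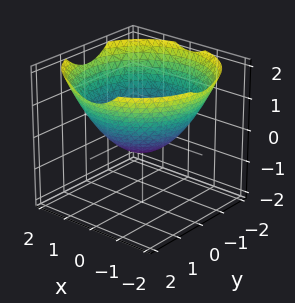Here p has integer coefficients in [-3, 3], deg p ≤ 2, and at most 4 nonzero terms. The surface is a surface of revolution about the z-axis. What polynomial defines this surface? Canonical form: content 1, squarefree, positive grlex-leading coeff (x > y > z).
deg p = 2. No degree-1 surface has this shape.
By symmetry, every cross-section ⟂ z is a circle, so x, y appear only via x² + y².
Reading off the gridlines: among the integer gridlines, it crosses the y-axis at y ∈ {-1, 1}; among the integer gridlines, it crosses the x-axis at x ∈ {-1, 1}.
Fitting integer coefficients to these (and the overall shape) gives p.

x^2 + y^2 - 2*z - 1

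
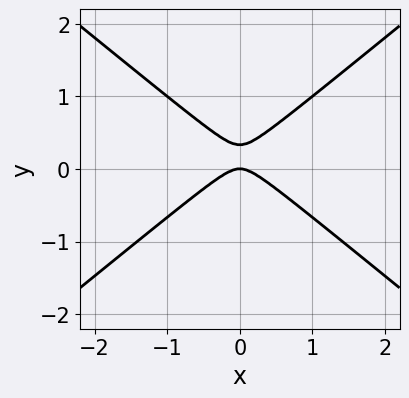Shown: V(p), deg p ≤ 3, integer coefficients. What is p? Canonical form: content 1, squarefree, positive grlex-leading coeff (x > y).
(a) The degree is 2 — a generic line meets the curve in up to 2 points.
(b) Symmetries: the x ↦ −x reflection is a symmetry, so x appears only in even powers.
(c) Reading off the gridlines: it meets the x-axis at x = 0 (among the integer gridlines); one y-axis crossing is at y = 0.
(d) Fitting integer coefficients to these (and the overall shape) gives p.

2*x^2 - 3*y^2 + y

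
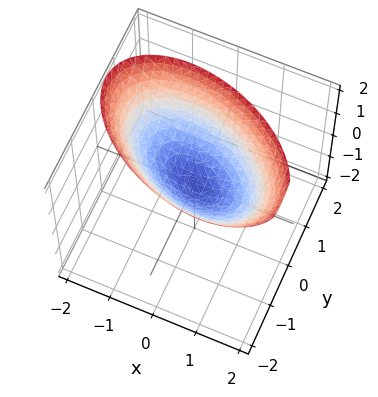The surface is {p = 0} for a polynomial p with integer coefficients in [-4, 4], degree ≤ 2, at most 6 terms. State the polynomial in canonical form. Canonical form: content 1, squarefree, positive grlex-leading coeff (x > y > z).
1. The degree is 2 — a generic line meets the surface in up to 2 points.
2. From the visible intercepts: it meets the x-axis at x = 0 (among the integer gridlines); it crosses the z-axis at the gridline z = 0; it meets the y-axis at y = 0 (among the integer gridlines).
3. Solving for integer coefficients yields p as stated.

x^2 + x*y + 2*y^2 - 2*z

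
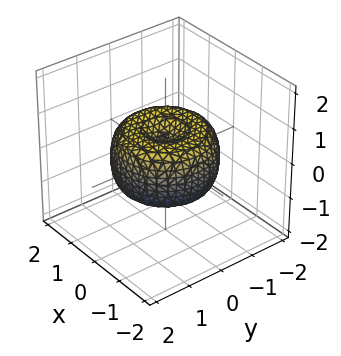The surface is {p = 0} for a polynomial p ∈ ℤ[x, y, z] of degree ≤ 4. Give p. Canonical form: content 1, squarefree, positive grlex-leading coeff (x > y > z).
1. Degree: a generic line meets the surface in up to 4 points, so deg p = 4.
2. Symmetries: rotational symmetry about the z-axis ⇒ p depends on x, y only through x² + y².
3. Checking where it meets the axes: a circular section at z = 0 has radius between 1 and 2.
4. Fitting integer coefficients to these (and the overall shape) gives p.

2*x^4 + 4*x^2*y^2 + 2*y^4 - 3*x^2 - 3*y^2 + 3*z^2 - 1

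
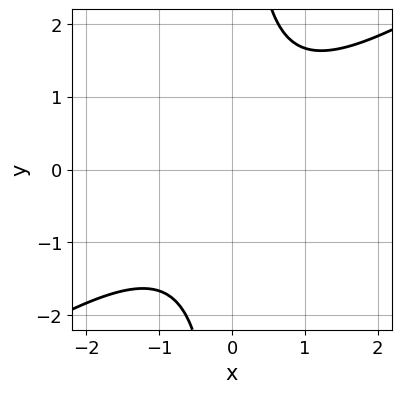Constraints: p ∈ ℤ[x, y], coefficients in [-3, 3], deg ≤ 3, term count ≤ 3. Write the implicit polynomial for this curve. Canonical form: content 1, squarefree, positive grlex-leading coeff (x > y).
(a) Degree: the shape is more complex than any degree-1 curve, so deg p = 2.
(b) Reading off the gridlines: the curve avoids every integer x-axis point in the box; the curve avoids every integer y-axis point in the box.
(c) Assembling these constraints gives the stated polynomial.

2*x^2 - 3*x*y + 3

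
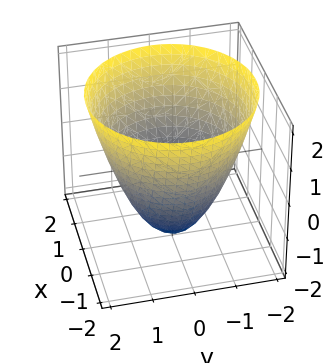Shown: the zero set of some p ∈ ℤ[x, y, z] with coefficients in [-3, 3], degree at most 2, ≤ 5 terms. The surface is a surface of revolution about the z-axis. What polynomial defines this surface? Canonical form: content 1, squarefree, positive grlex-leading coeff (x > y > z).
x^2 + y^2 - z - 2

First, degree: the shape is more complex than any degree-1 surface, so deg p = 2.
Next, symmetries: rotational symmetry about the z-axis ⇒ p depends on x, y only through x² + y².
Next, from the visible intercepts: one z-axis crossing is at z = -2; a circular section at z = -1 has radius exactly 1.
Finally, the integer polynomial consistent with all of this is the stated p.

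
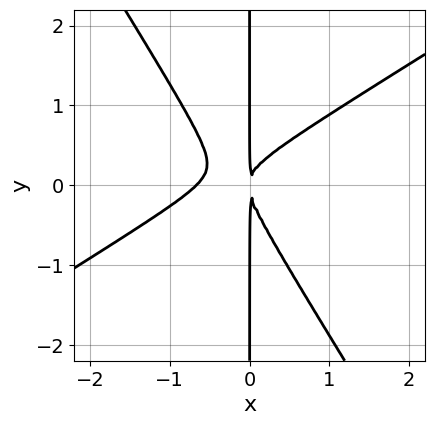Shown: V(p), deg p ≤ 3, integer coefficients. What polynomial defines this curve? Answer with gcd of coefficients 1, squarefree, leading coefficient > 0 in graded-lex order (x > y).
3*x^3 - 3*x^2*y - 3*x*y^2 + 2*x^2

(a) Degree: the shape is more complex than any degree-2 curve, so deg p = 3.
(b) Checking where it meets the axes: the visible y-axis segment lies entirely on the curve.
(c) These observations pin down the coefficients.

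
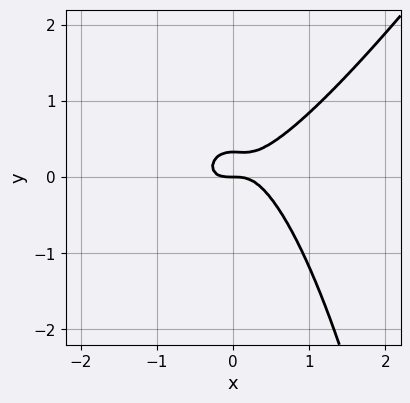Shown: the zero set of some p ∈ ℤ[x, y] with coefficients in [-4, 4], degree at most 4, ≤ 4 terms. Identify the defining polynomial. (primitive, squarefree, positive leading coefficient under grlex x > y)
Degree: the shape is more complex than any degree-2 curve, so deg p = 3.
Reading off the gridlines: it crosses the y-axis at the gridline y = 0; one x-axis crossing is at x = 0.
The integer polynomial consistent with all of this is the stated p.

3*x^3 - 2*x^2*y - 3*y^2 + y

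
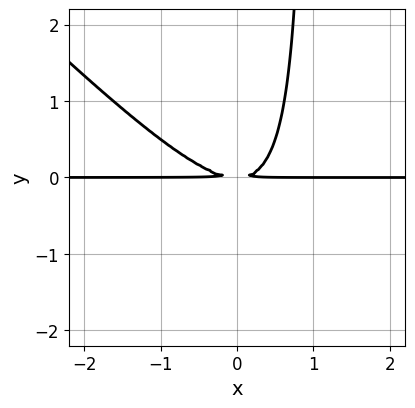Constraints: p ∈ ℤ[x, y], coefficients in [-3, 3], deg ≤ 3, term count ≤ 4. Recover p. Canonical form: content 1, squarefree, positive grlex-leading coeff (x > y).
First, deg p = 3. The shape is more complex than any degree-2 curve.
Then, against the integer gridlines: the visible x-axis segment lies entirely on the curve.
Finally, these observations pin down the coefficients.

x^2*y + x*y^2 - y^2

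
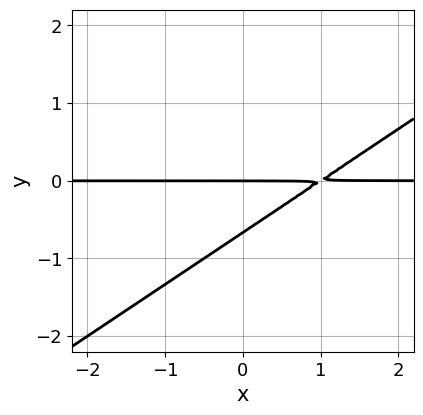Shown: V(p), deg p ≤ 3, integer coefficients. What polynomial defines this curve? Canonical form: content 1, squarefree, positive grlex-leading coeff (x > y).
(a) Degree: the shape is more complex than any degree-1 curve, so deg p = 2.
(b) From the visible intercepts: the visible x-axis segment lies entirely on the curve; one y-axis crossing is at y = 0.
(c) The integer polynomial consistent with all of this is the stated p.

2*x*y - 3*y^2 - 2*y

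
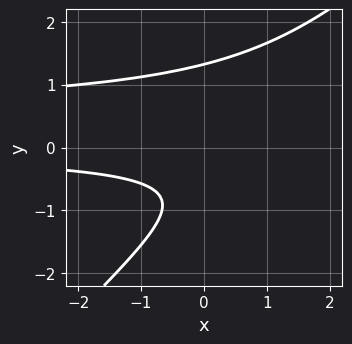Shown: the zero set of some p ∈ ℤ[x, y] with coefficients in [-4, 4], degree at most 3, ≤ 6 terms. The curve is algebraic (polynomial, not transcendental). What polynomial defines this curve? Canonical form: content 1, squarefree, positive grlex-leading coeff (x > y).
2*x*y^2 - 2*y^3 - x*y + 2*y + 2

Degree: the shape is more complex than any degree-2 curve, so deg p = 3.
From the visible intercepts: it misses every integer gridline on the x-axis.
Putting this together gives p.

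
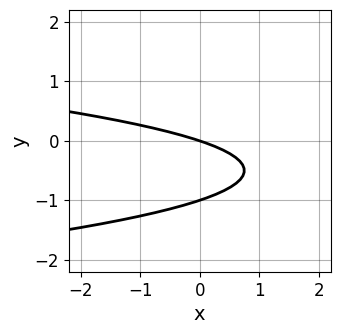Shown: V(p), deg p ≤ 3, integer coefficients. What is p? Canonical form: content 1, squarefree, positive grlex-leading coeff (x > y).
1. Degree: the shape is more complex than any degree-1 curve, so deg p = 2.
2. Against the integer gridlines: it meets the x-axis at x = 0 (among the integer gridlines); the y-axis gridline crossings are at y ∈ {-1, 0}.
3. The integer polynomial consistent with all of this is the stated p.

3*y^2 + x + 3*y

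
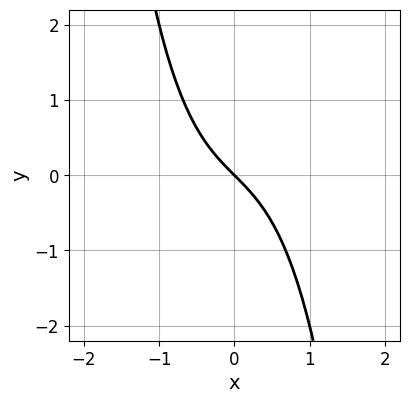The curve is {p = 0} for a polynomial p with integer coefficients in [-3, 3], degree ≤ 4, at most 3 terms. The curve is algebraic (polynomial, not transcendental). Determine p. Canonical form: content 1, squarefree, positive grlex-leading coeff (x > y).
x^3 + x + y

First, deg p = 3. No degree-2 curve has this shape.
Next, checking where it meets the axes: it crosses the y-axis at the gridline y = 0; it crosses the x-axis at the gridline x = 0.
Finally, together with the visible shape, these determine p as stated.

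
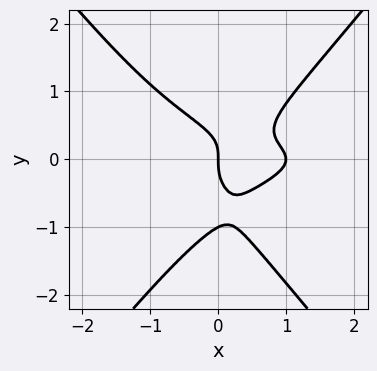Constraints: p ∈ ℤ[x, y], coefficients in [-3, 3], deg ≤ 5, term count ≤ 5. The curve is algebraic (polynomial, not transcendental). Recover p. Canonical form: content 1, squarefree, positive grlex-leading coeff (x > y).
3*x^2*y^2 - 2*y^4 - 2*y^3 + x^2 - x

Degree: the shape is more complex than any degree-3 curve, so deg p = 4.
Reading off the gridlines: the x-axis gridline crossings are at x ∈ {0, 1}; among the integer gridlines, it crosses the y-axis at y ∈ {-1, 0}.
Together with the visible shape, these determine p as stated.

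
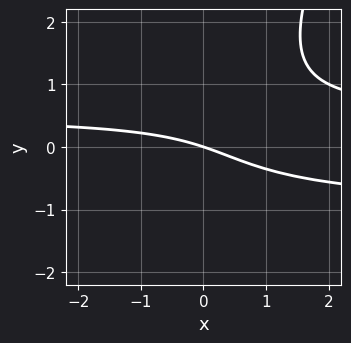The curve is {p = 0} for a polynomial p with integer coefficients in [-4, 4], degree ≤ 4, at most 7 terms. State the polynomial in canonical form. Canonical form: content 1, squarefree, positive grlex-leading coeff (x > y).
2*x*y^2 - y^3 + x*y - x - 3*y

1. The degree is 3 — the shape is more complex than any degree-2 curve.
2. From the visible intercepts: it meets the y-axis at y = 0 (among the integer gridlines); it meets the x-axis at x = 0 (among the integer gridlines).
3. Together with the visible shape, these determine p as stated.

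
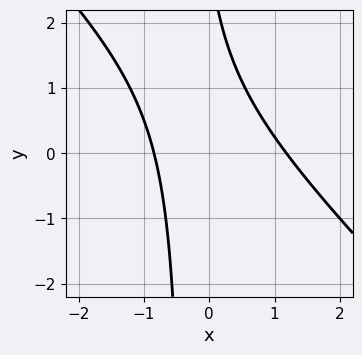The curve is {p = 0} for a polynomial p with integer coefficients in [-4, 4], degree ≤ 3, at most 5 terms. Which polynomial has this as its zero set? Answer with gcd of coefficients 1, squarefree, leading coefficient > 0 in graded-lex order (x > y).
3*x^2 + 3*x*y - x + y - 3

Degree: a generic line meets the curve in up to 2 points, so deg p = 2.
Against the integer gridlines: the curve avoids every integer y-axis point in the box.
Matching integer coefficients to the picture gives p.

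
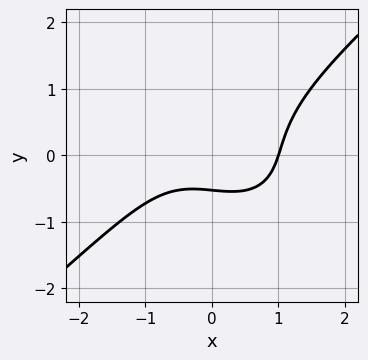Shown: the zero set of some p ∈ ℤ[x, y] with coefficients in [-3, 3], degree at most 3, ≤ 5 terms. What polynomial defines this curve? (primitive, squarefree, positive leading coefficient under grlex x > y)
(a) deg p = 3. A generic line meets the curve in up to 3 points.
(b) Reading off the gridlines: one x-axis crossing is at x = 1.
(c) Matching integer coefficients to the picture gives p.

2*x^3 - 3*y^3 + x*y - 3*y - 2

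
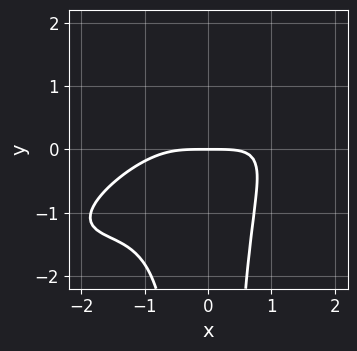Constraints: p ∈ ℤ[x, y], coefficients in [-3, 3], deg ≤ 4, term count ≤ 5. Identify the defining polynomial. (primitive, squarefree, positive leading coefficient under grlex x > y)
1. Degree: the shape is more complex than any degree-3 curve, so deg p = 4.
2. Reading off the gridlines: it meets the x-axis at x = 0 (among the integer gridlines); it crosses the y-axis at the gridline y = 0.
3. Assembling these constraints gives the stated polynomial.

x^4 - 3*x^3*y + 3*x^2*y^2 + 3*y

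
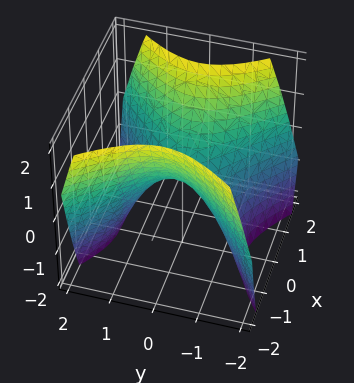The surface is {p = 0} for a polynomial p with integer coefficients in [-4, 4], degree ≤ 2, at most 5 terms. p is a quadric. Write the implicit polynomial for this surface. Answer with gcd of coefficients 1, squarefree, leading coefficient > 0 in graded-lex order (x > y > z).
x^2 - y^2 - z

(a) deg p = 2.
(b) Symmetries: mirror symmetry y ↦ −y ⇒ only even powers of y; it's symmetric under x → −x, forcing even powers of x.
(c) Against the integer gridlines: it crosses the z-axis at the gridline z = 0; it meets the y-axis at y = 0 (among the integer gridlines).
(d) Matching integer coefficients to the picture gives p.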